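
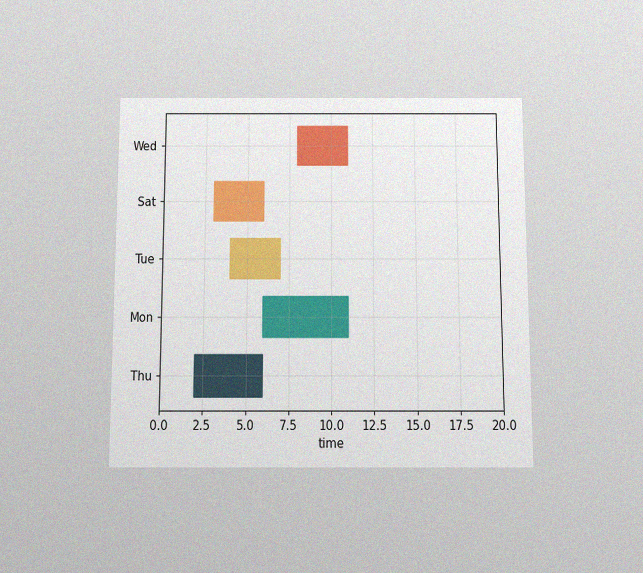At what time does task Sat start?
3

The chart is viewed slightly from below, with some photo noise. The Sat bar begins at t=3.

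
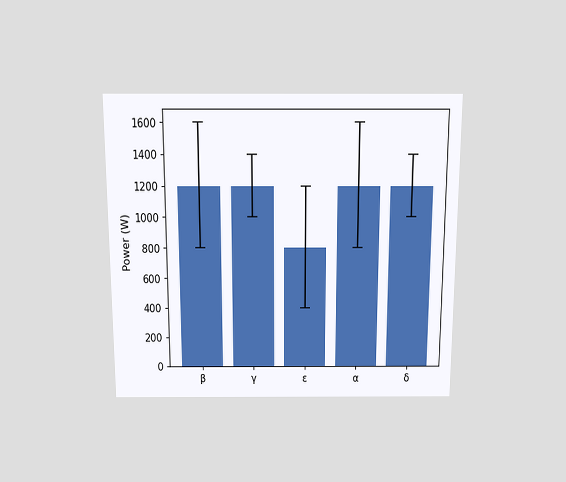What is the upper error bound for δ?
1400W

The chart is viewed slightly from above. The δ bar's upper whisker reaches 1400W.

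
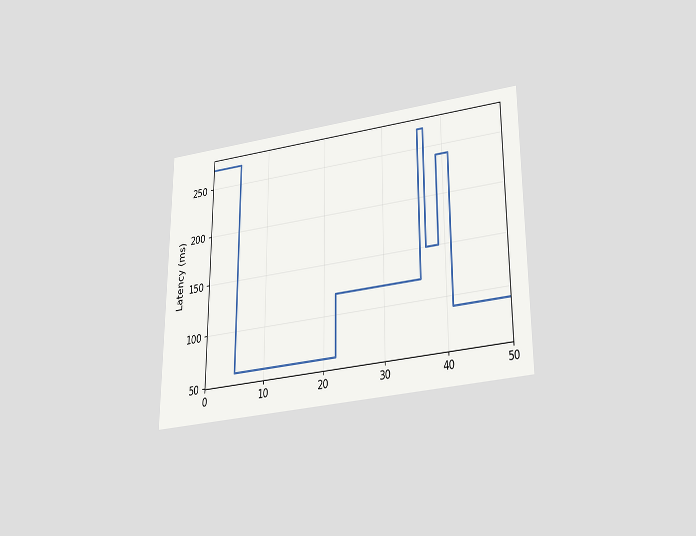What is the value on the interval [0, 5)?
270ms

The chart is viewed slightly from below. On [0, 5) the step sits at 270ms.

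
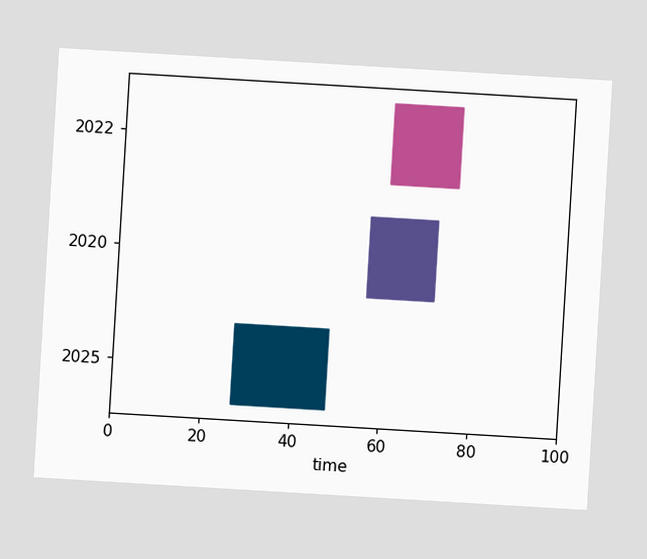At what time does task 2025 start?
The chart is tilted about 3° clockwise. The 2025 bar begins at t=27.

27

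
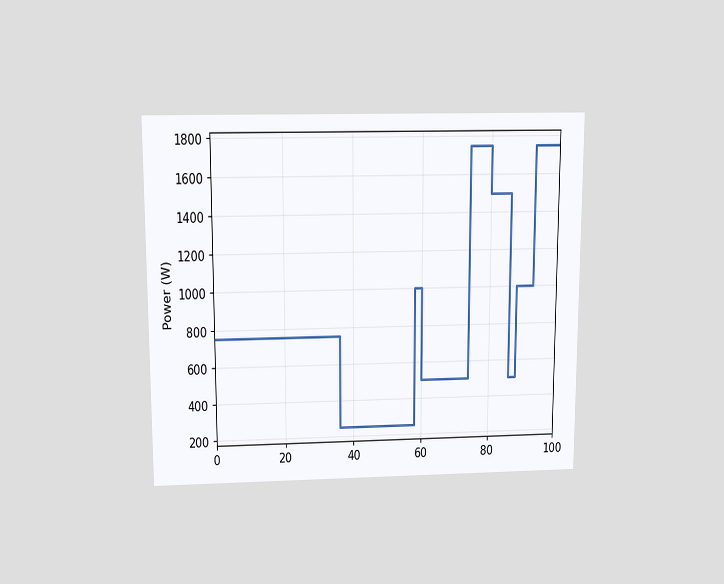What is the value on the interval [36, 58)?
The chart is viewed slightly from above. On [36, 58) the step sits at 250W.

250W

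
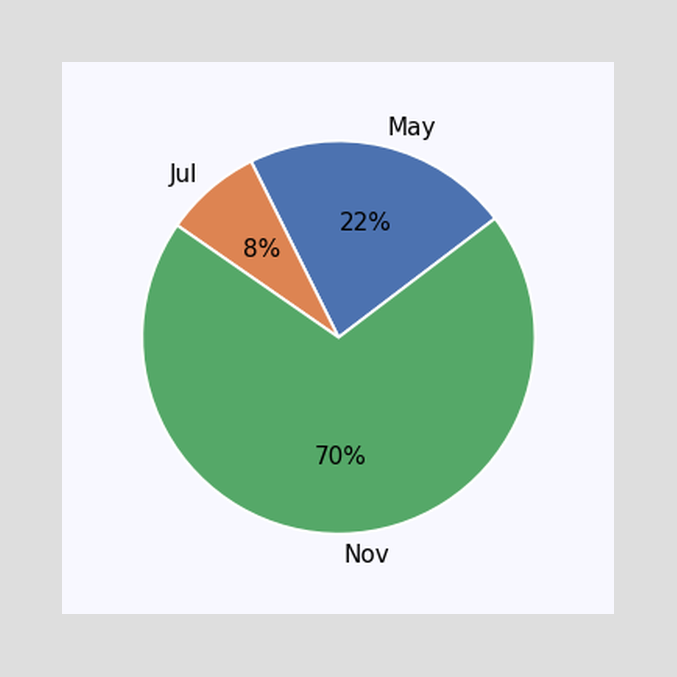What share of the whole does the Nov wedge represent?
The Nov slice takes up 70% of the pie.

70%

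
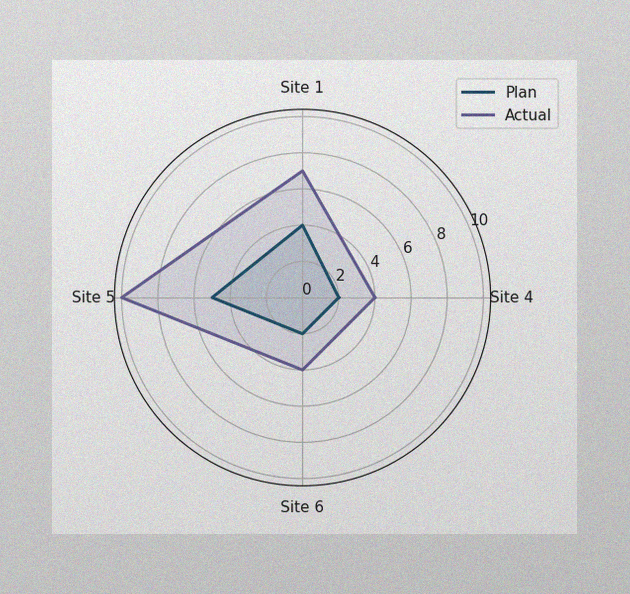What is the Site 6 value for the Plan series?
2

The image has some photo noise and uneven lighting. On the Site 6 axis, Plan reaches 2.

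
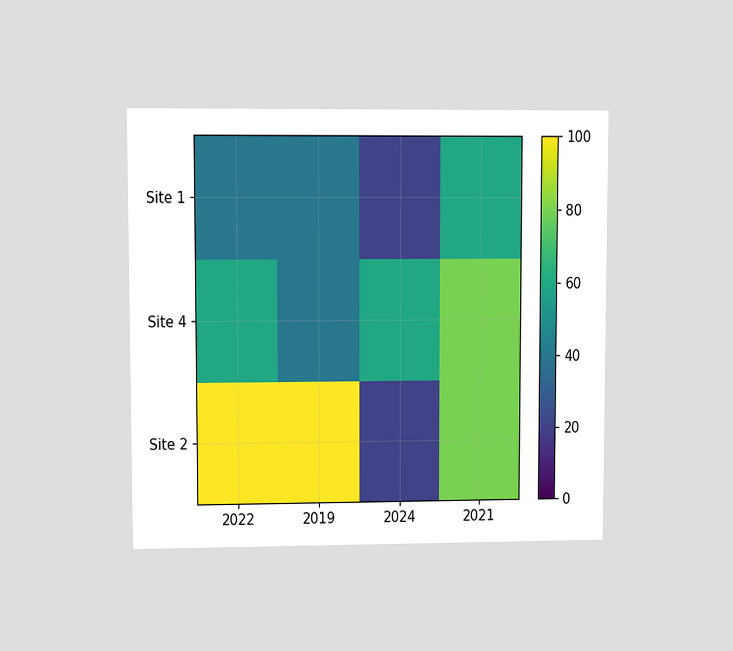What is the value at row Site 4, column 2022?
60

The chart is viewed at a slight angle. Matching cell (Site 4, 2022) against the colorbar gives 60.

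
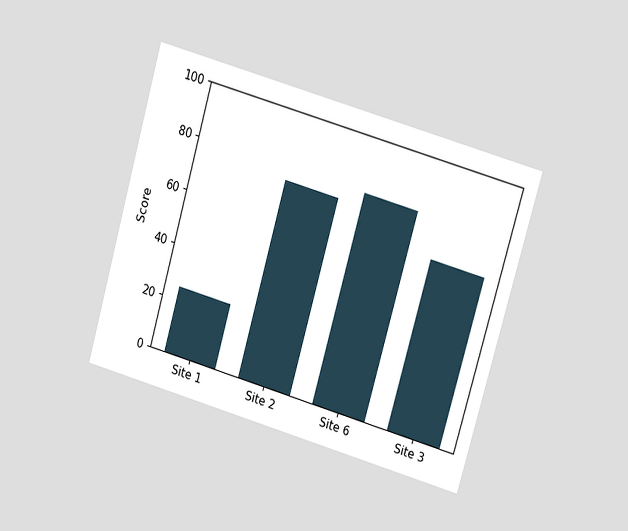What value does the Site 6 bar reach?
80

The chart is tilted about 16° clockwise and viewed at a slight angle. Reading along the chart's y-axis, the Site 6 bar reaches 80.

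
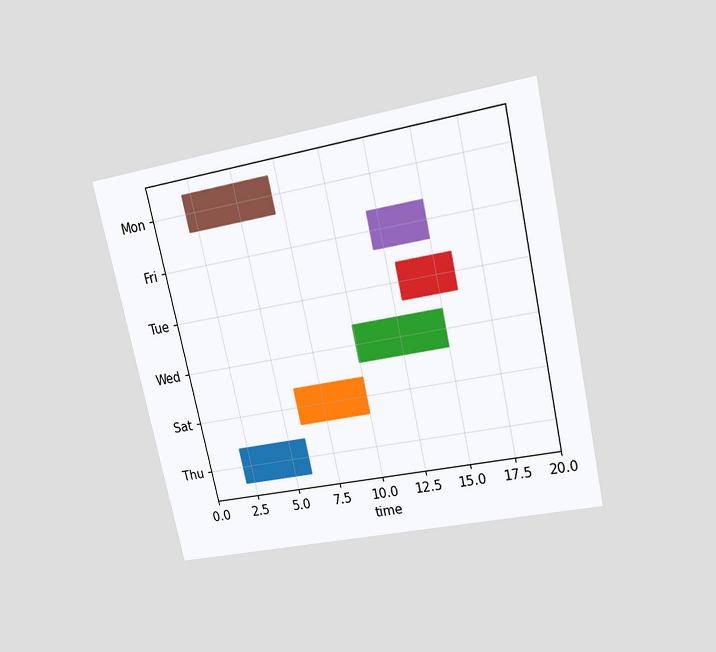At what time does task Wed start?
10

The chart is tilted about 12° counter-clockwise and viewed at a slight angle. The Wed bar begins at t=10.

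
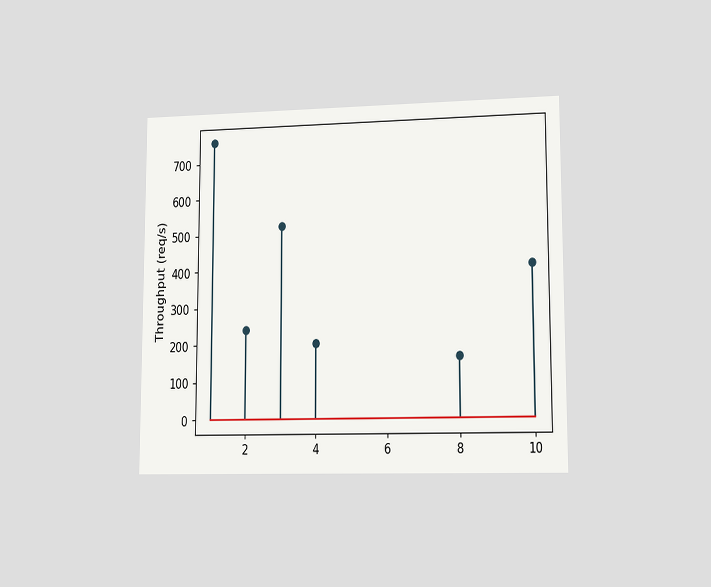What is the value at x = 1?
760req/s

The chart is viewed at a slight angle. The stem at x=1 reaches 760req/s.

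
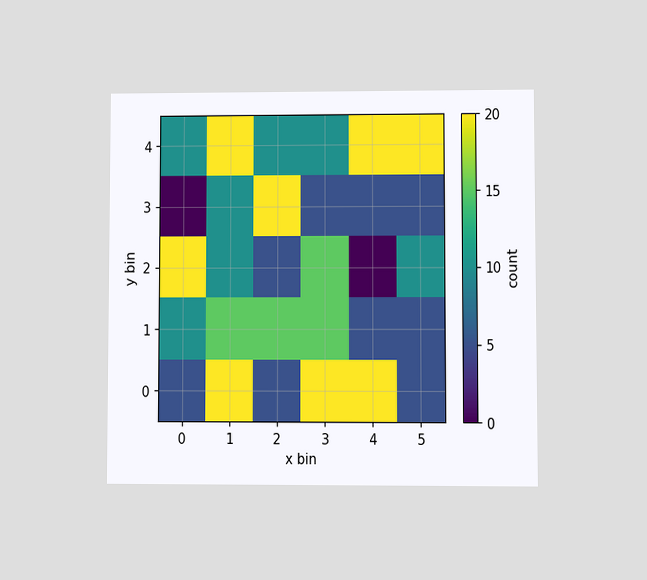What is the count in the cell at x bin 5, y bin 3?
The chart is viewed at a slight angle. Matching the cell (5, 3) against the colorbar gives 5.

5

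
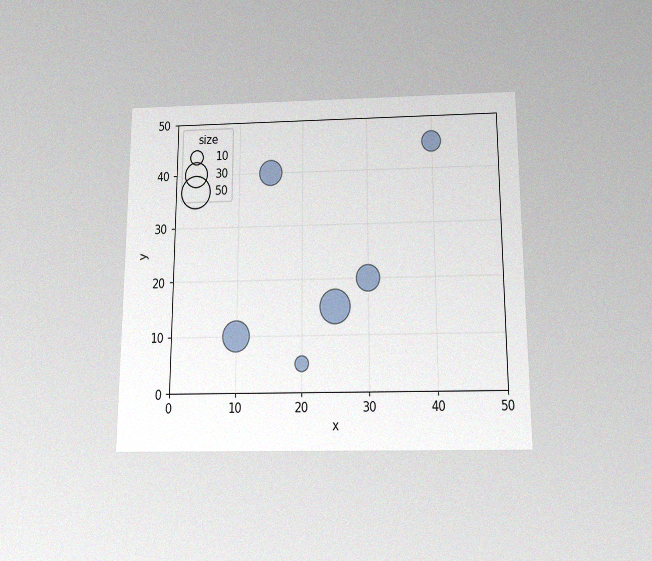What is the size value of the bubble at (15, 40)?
The chart is viewed slightly from below, with some photo noise. Matching the bubble at (15, 40) against the size legend gives 30.

30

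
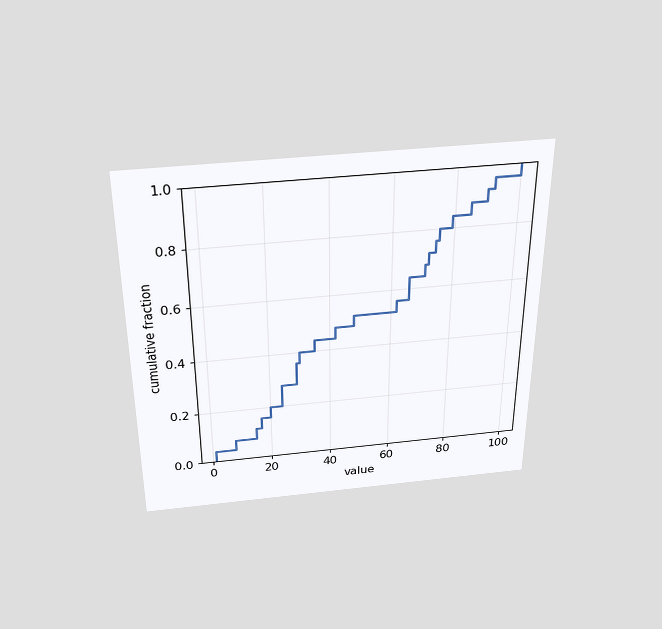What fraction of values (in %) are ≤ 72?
72%

The chart is viewed slightly from above. At x=72 the ECDF step is at 72%.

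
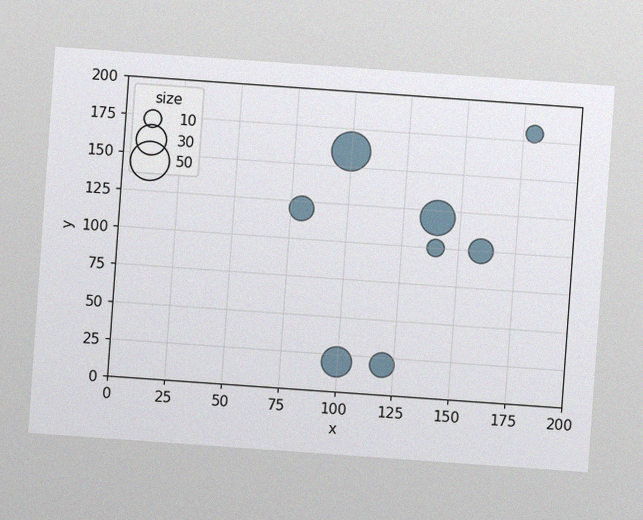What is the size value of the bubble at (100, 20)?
30

The chart is tilted about 4° clockwise, with some photo noise. Matching the bubble at (100, 20) against the size legend gives 30.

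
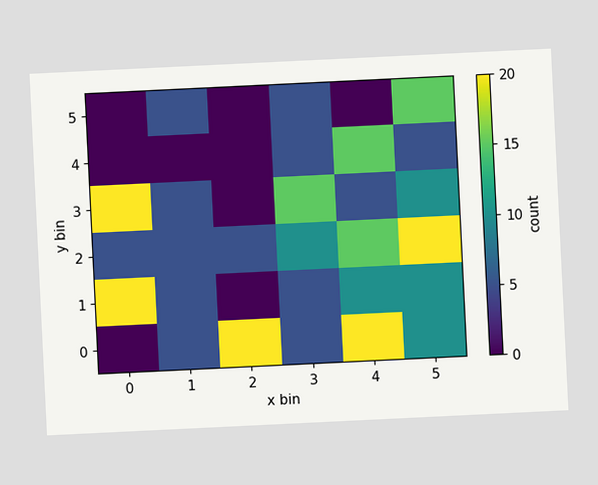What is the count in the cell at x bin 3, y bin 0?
The chart is tilted about 3° counter-clockwise. Matching the cell (3, 0) against the colorbar gives 5.

5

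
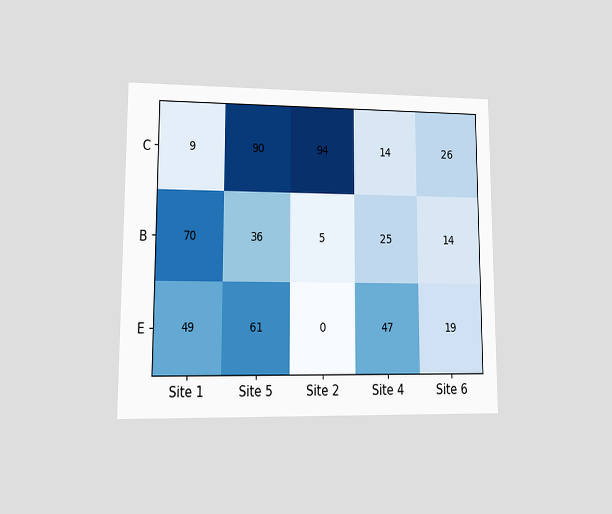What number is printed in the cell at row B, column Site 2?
5

The chart is viewed at a slight angle. The (B, Site 2) cell reads 5.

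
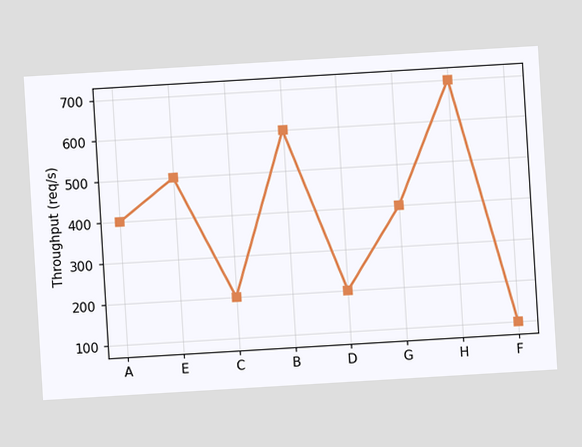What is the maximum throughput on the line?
The chart is tilted about 3° counter-clockwise. The highest point is at H, and reading across to the y-axis gives 700req/s.

700req/s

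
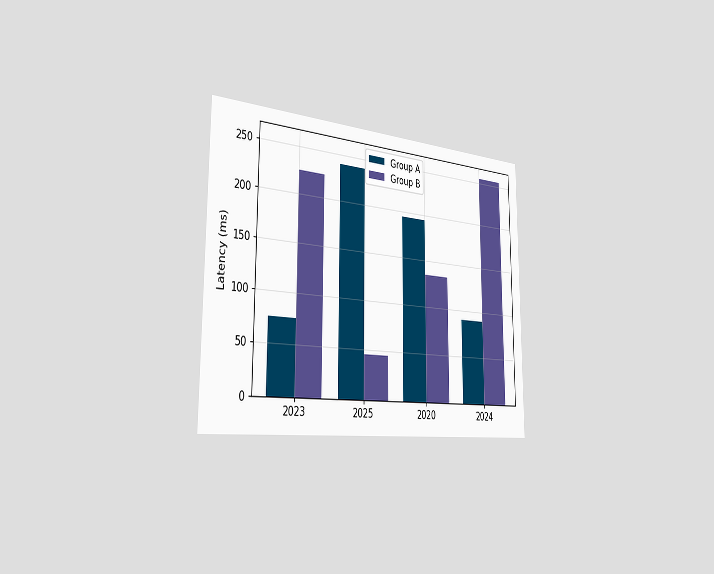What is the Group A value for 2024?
90ms

The chart is viewed slightly from the left. The Group A bar at 2024 reaches 90ms on the y-axis.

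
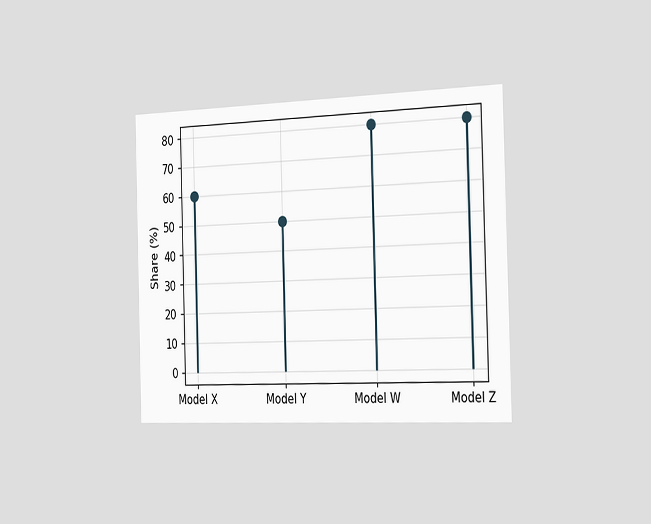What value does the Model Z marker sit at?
The chart is viewed slightly from the right. The Model Z marker sits at 80%.

80%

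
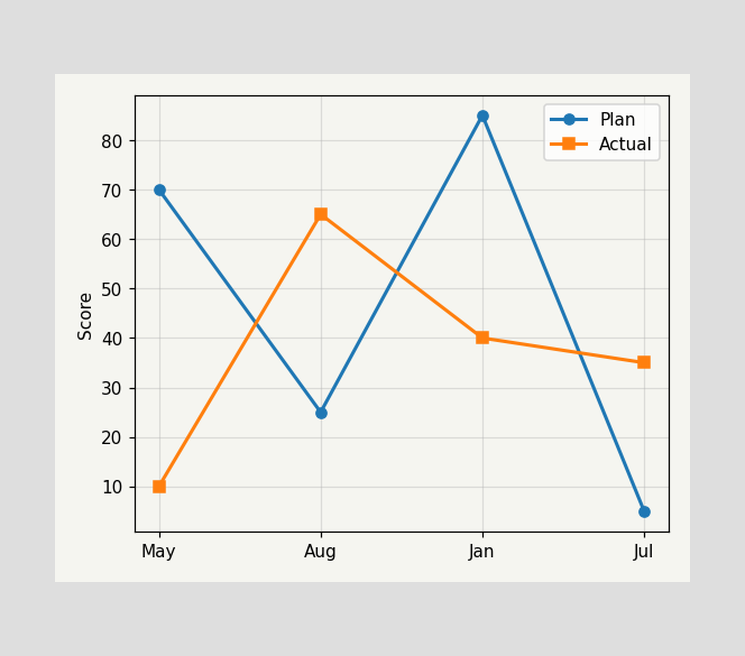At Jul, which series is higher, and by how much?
Actual, by 30

At Jul, Actual sits above the other line by 30.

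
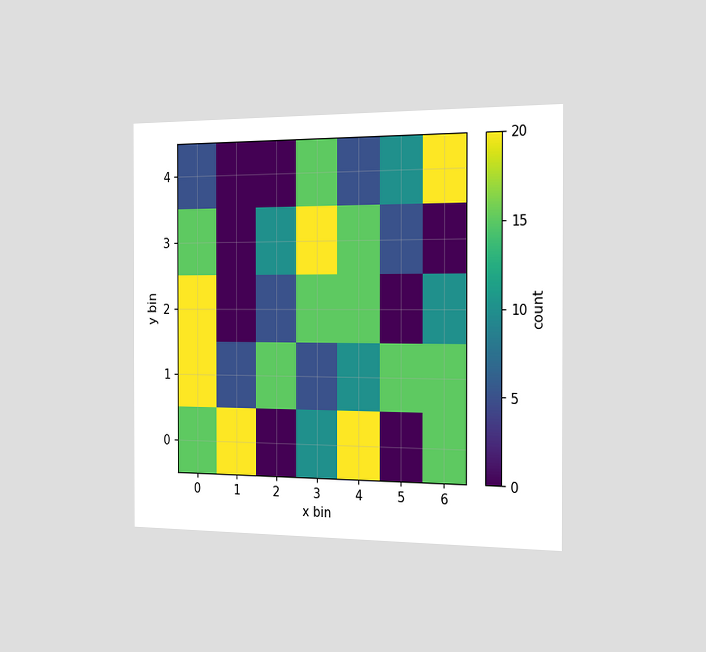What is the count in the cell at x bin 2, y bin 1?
15

The chart is viewed slightly from the right. Matching the cell (2, 1) against the colorbar gives 15.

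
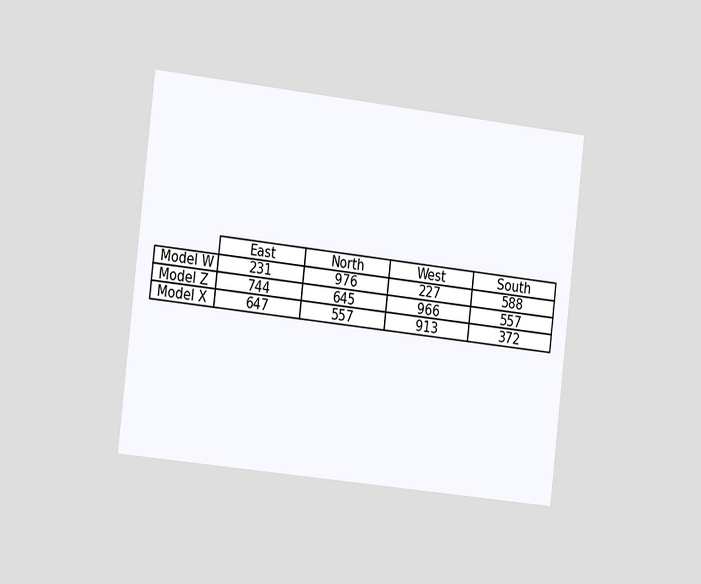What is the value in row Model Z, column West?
966

The chart is tilted about 6° clockwise and viewed slightly from the left. The (Model Z, West) cell reads 966.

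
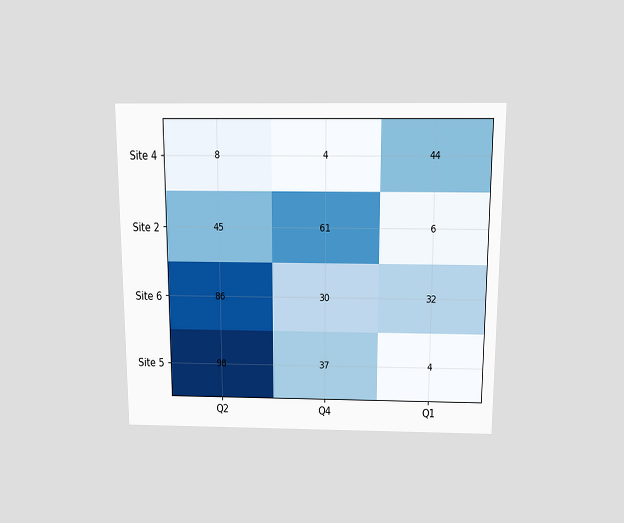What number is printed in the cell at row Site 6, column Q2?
The chart is viewed slightly from above. The (Site 6, Q2) cell reads 86.

86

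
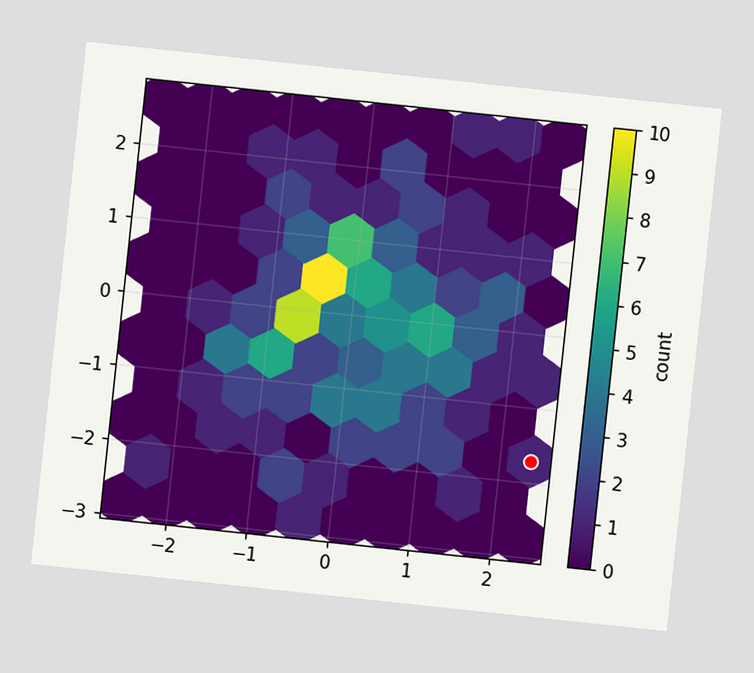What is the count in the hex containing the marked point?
1

The chart is tilted about 6° clockwise. The marked hex reads 1 on the colorbar.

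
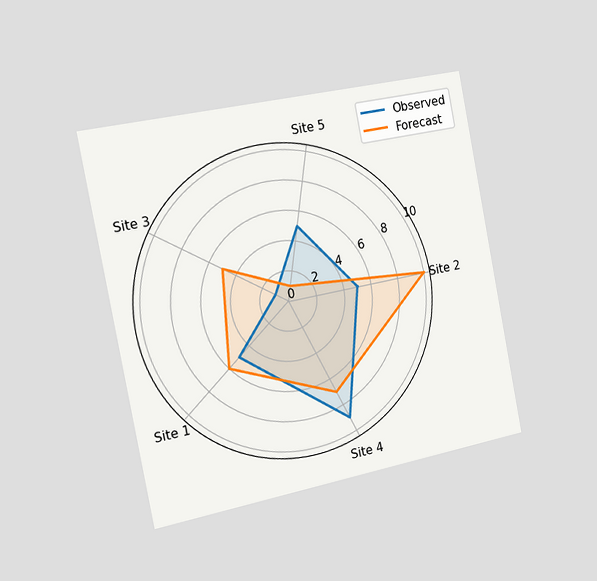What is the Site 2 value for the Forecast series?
10

The chart is tilted about 11° counter-clockwise and viewed slightly from the left. On the Site 2 axis, Forecast reaches 10.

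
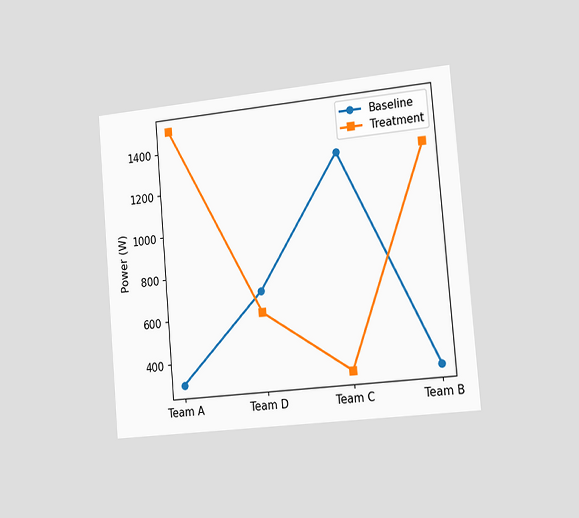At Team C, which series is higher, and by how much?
The chart is tilted about 5° counter-clockwise and viewed slightly from the right. At Team C, Baseline sits above the other line by 1000W.

Baseline, by 1000W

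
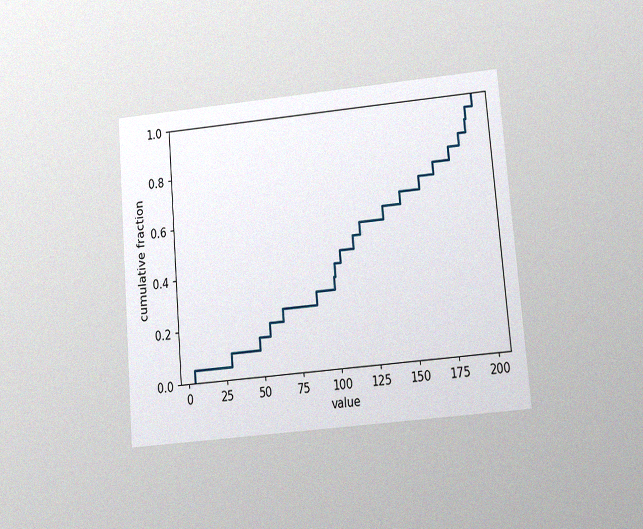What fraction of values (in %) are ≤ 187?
The chart is tilted about 5° counter-clockwise and viewed at a slight angle, with some photo noise. At x=187 the ECDF step is at 85%.

85%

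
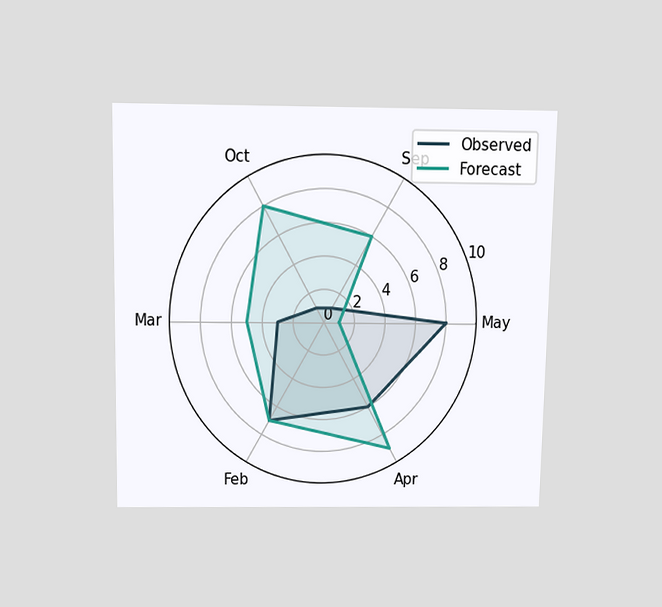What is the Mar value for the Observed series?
The chart is viewed slightly from above. On the Mar axis, Observed reaches 3.

3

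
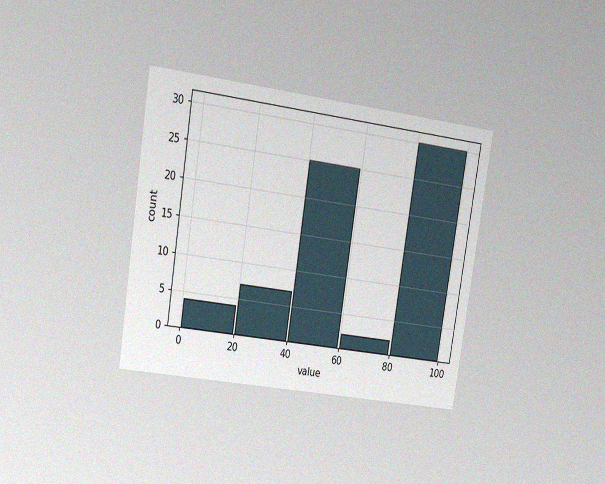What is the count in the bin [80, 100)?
30

The chart is tilted about 9° clockwise and viewed slightly from the left, with some photo noise. The [80, 100) bin has height 30.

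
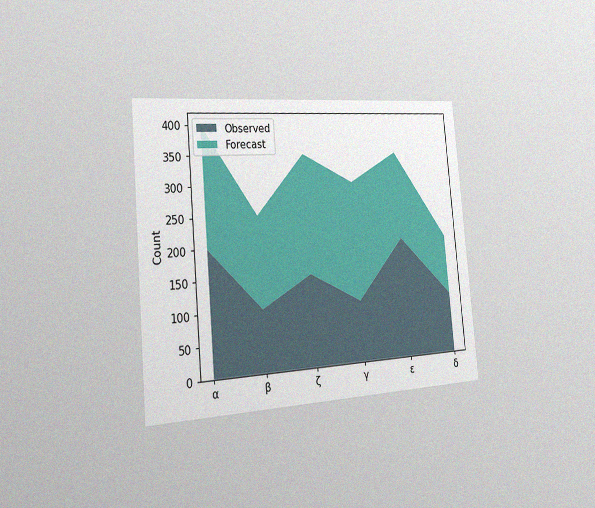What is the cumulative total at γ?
The chart is tilted about 5° counter-clockwise and viewed slightly from the left, with some photo noise. The stacked total at γ reaches 300.

300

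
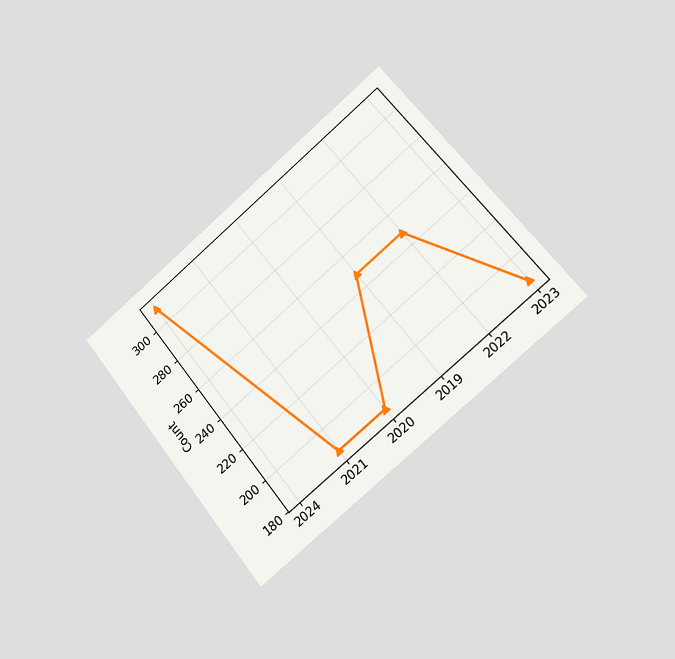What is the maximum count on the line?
The chart is tilted about 39° counter-clockwise and viewed slightly from the right. The highest point is at 2024, and reading across to the y-axis gives 310.

310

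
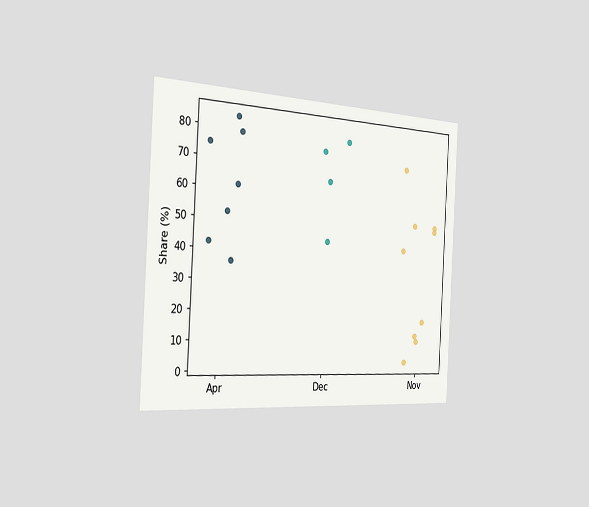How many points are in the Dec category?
The chart is tilted about 3° clockwise and viewed slightly from the left. Counting the markers in the Dec column gives 4.

4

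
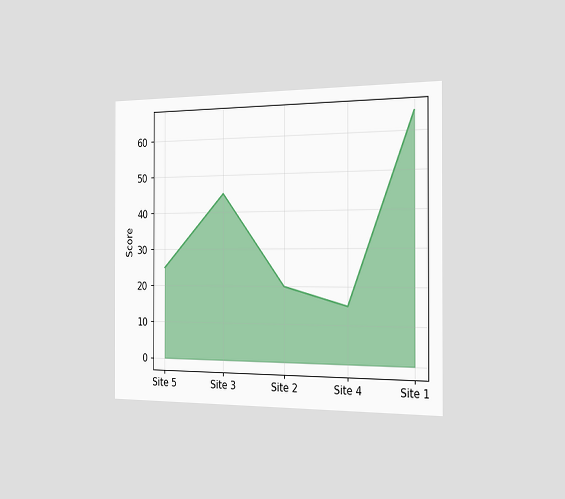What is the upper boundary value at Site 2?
20

The chart is viewed slightly from the right. At Site 2 the upper boundary is at 20.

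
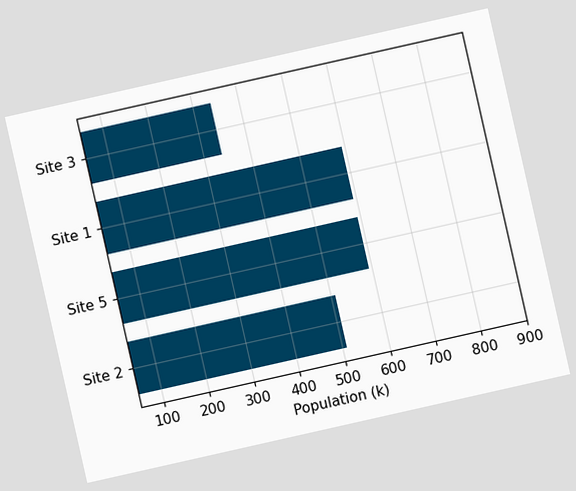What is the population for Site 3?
The chart is tilted about 13° counter-clockwise. Reading along the chart's x-axis, the Site 3 bar reaches 340k.

340k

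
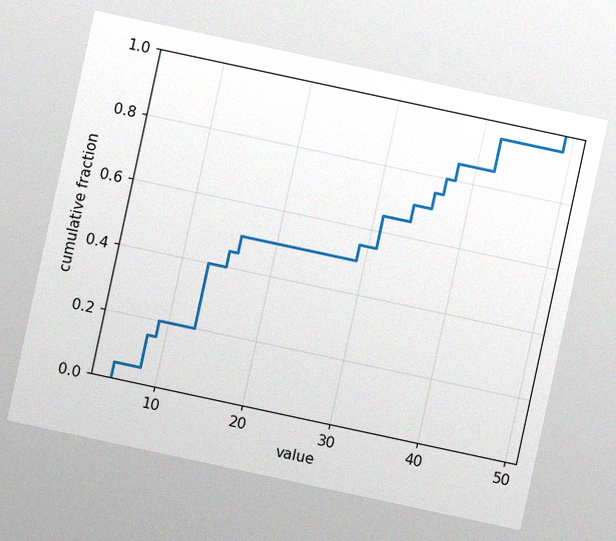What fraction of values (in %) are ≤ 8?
15%

The chart is tilted about 12° clockwise, with some photo noise. At x=8 the ECDF step is at 15%.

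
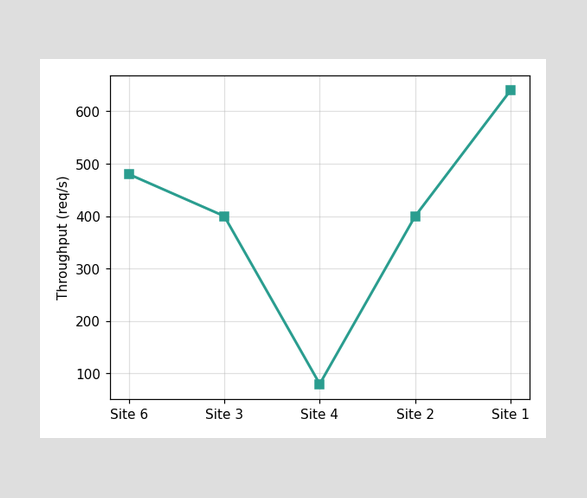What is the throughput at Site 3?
At Site 3, the line is at 400req/s.

400req/s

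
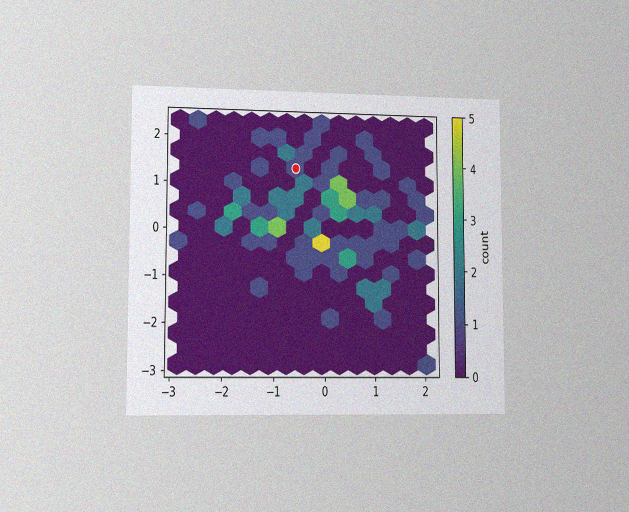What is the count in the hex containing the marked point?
1

The chart is viewed slightly from the left, with some photo noise. The marked hex reads 1 on the colorbar.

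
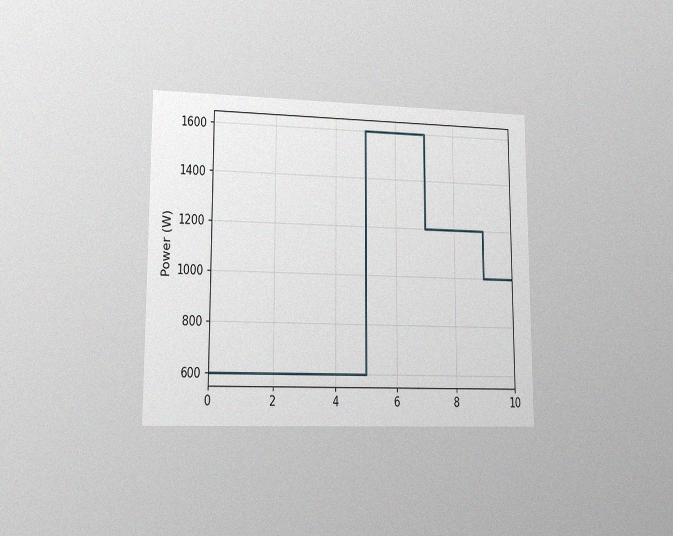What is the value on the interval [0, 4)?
The chart is viewed at a slight angle, with some photo noise. On [0, 4) the step sits at 600W.

600W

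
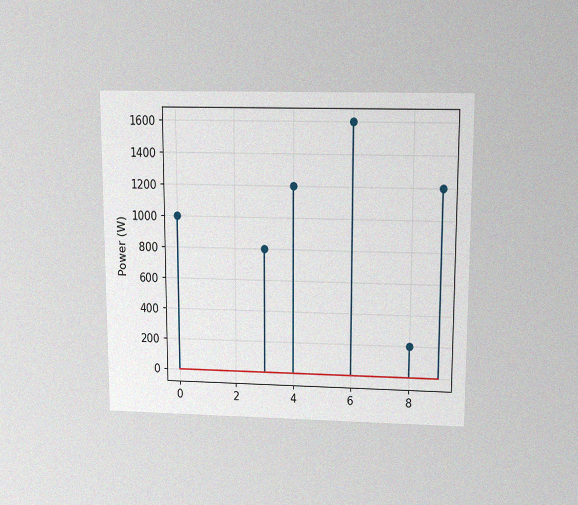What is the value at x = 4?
The chart is viewed slightly from above, with some photo noise. The stem at x=4 reaches 1200W.

1200W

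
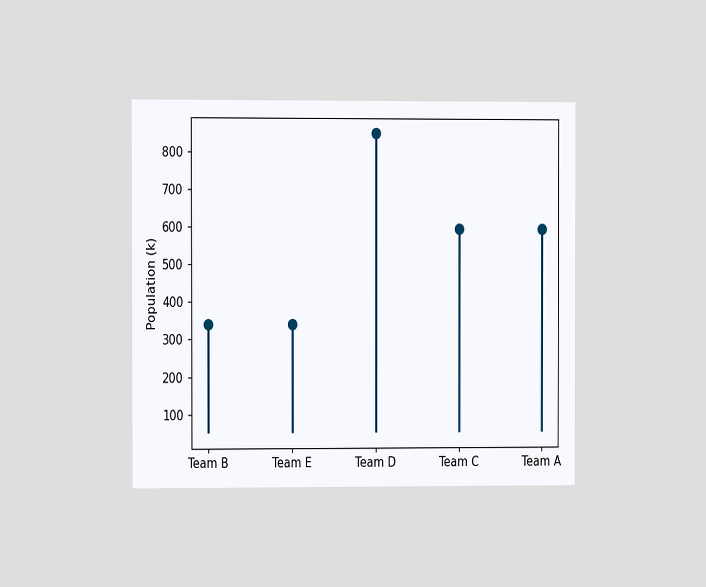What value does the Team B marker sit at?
340k

The chart is viewed at a slight angle. The Team B marker sits at 340k.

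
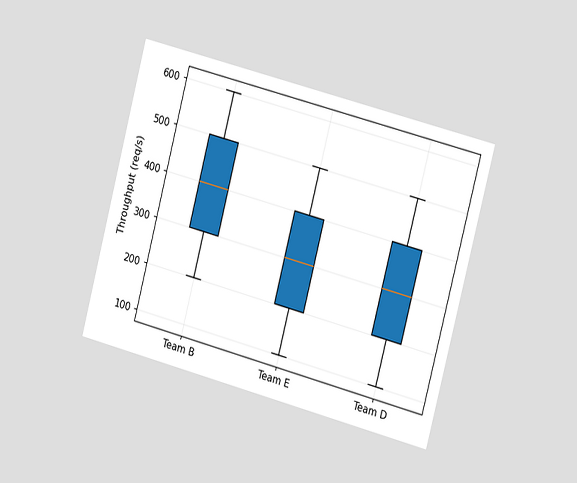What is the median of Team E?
The chart is tilted about 15° clockwise and viewed slightly from the right. The median line in the Team E box sits at 300req/s.

300req/s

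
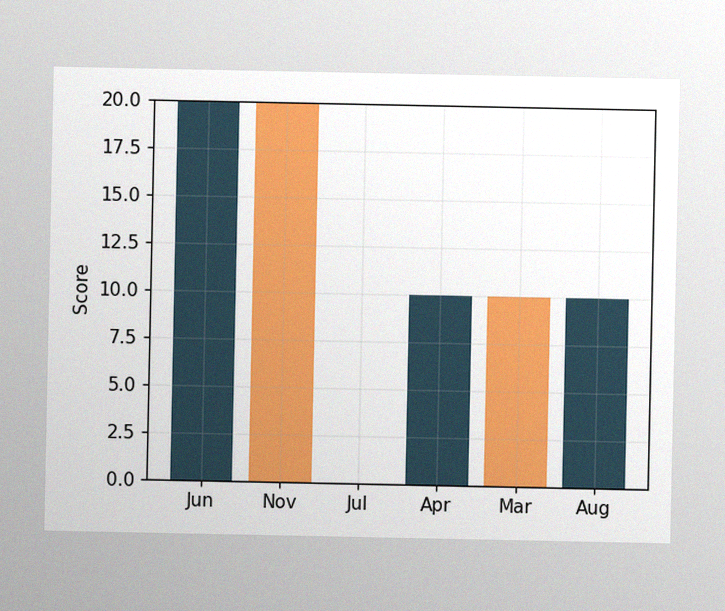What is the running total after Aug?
The image has some photo noise and uneven lighting. After Aug the running total reaches 10.

10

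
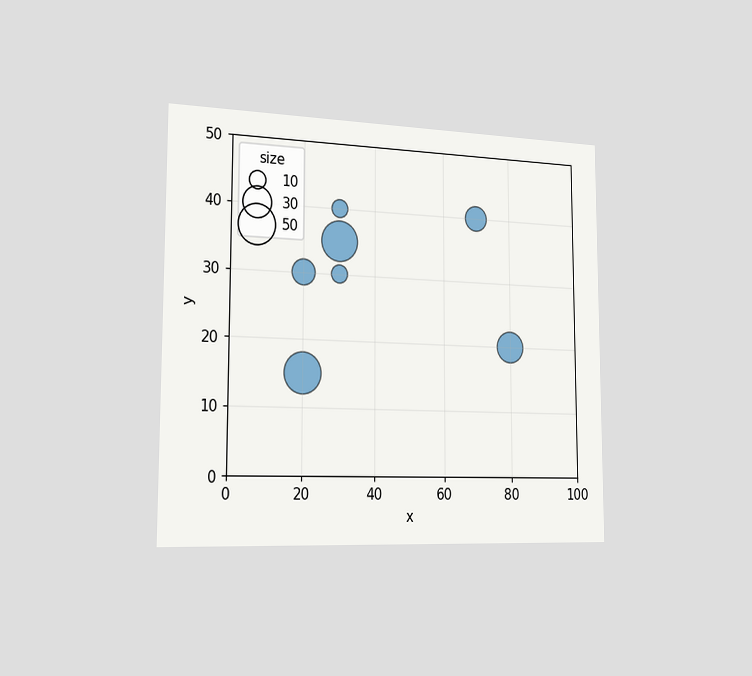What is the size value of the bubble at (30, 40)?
The chart is viewed slightly from the left. Matching the bubble at (30, 40) against the size legend gives 10.

10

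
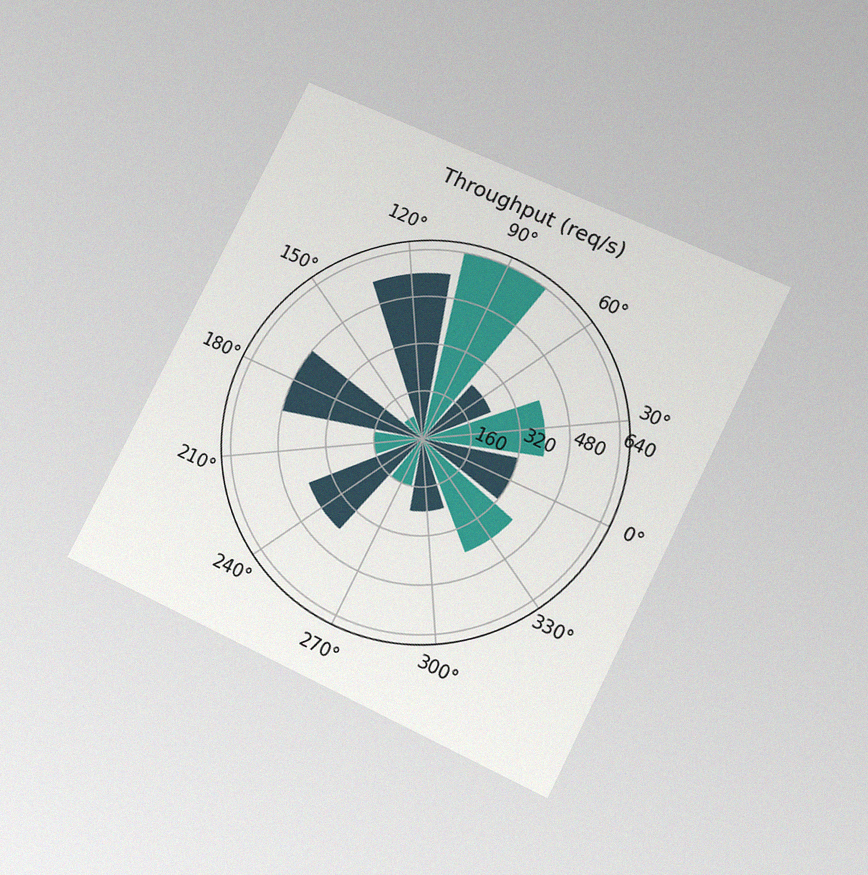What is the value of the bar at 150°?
80req/s

The chart is tilted about 26° clockwise and viewed at a slight angle, with some photo noise. The bar at 150° reaches 80req/s on the radial axis.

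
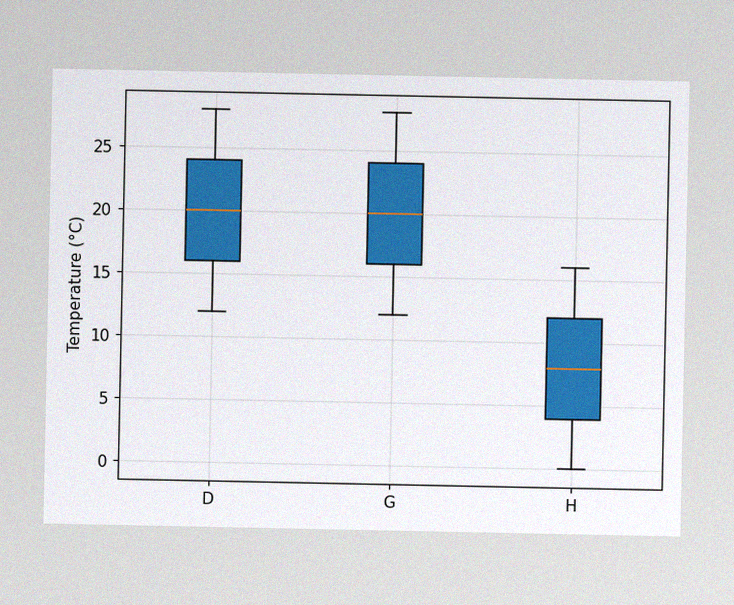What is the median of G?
The image has some photo noise and uneven lighting. The median line in the G box sits at 20°C.

20°C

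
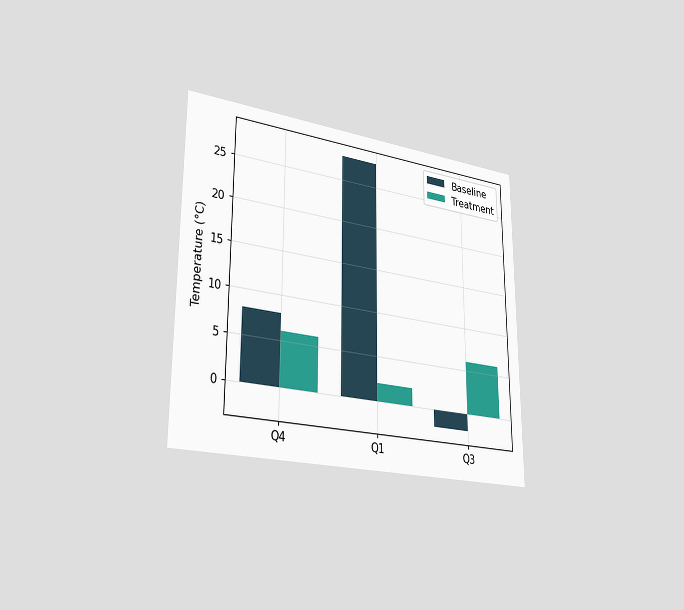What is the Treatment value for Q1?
The chart is viewed slightly from the left. The Treatment bar at Q1 reaches 2°C on the y-axis.

2°C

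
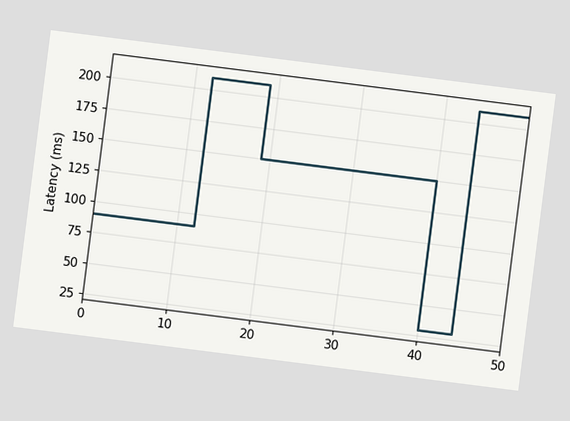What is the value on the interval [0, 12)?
The chart is tilted about 7° clockwise. On [0, 12) the step sits at 90ms.

90ms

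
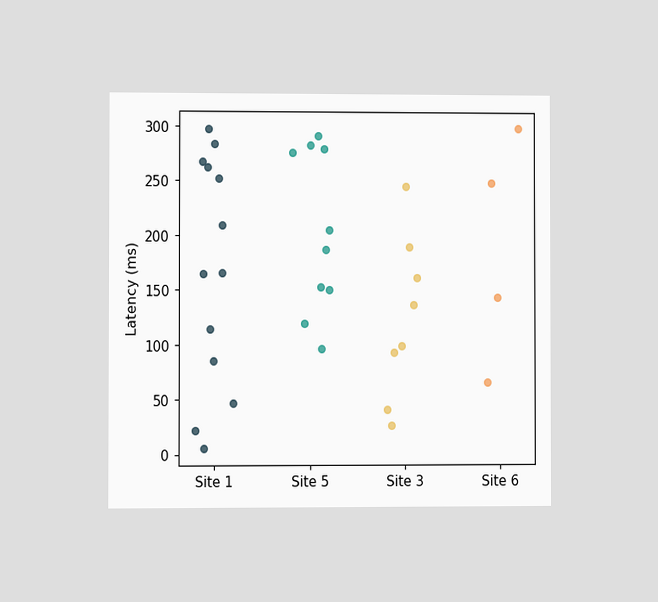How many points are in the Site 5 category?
10

The chart is viewed at a slight angle. Counting the markers in the Site 5 column gives 10.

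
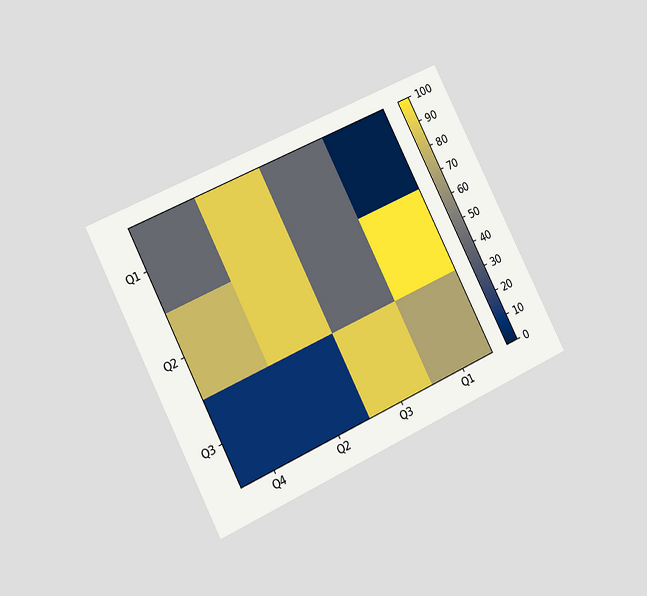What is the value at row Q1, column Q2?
90

The chart is tilted about 26° counter-clockwise and viewed slightly from the left. Matching cell (Q1, Q2) against the colorbar gives 90.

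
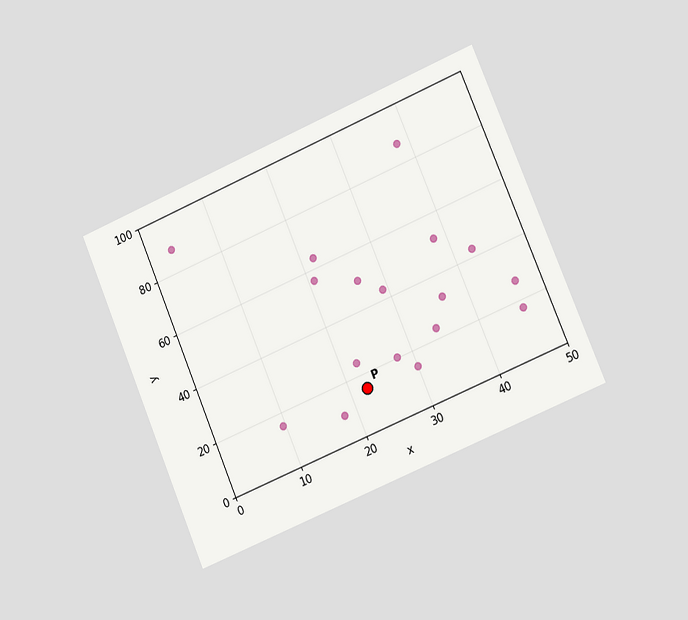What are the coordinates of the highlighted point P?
(22.5, 15)

The chart is tilted about 23° counter-clockwise and viewed slightly from the right. Following the gridlines from P to each axis, P sits at (22.5, 15).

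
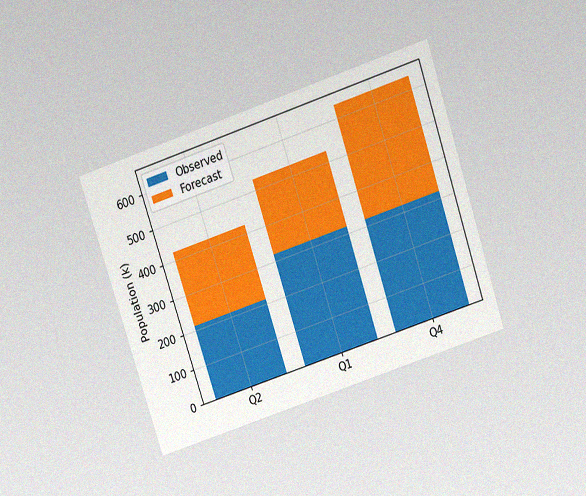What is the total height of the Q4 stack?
636k

The chart is tilted about 18° counter-clockwise and viewed slightly from above, with some photo noise. The Q4 stack's top reaches 636k on the y-axis.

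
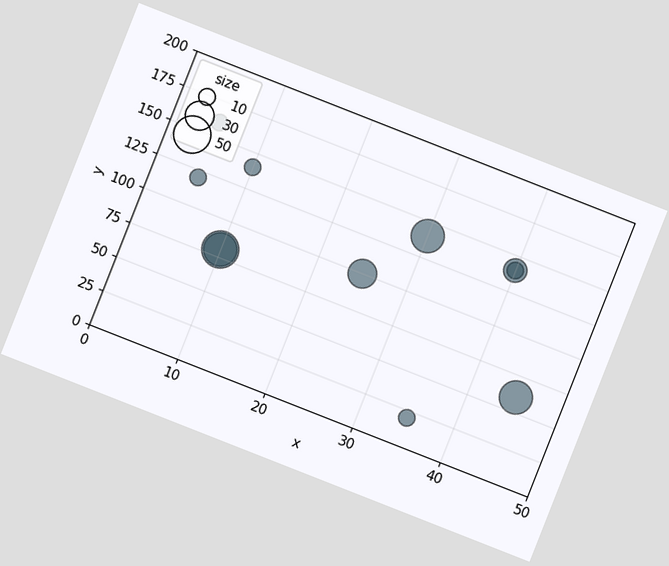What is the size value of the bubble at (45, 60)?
The chart is tilted about 21° clockwise. Matching the bubble at (45, 60) against the size legend gives 40.

40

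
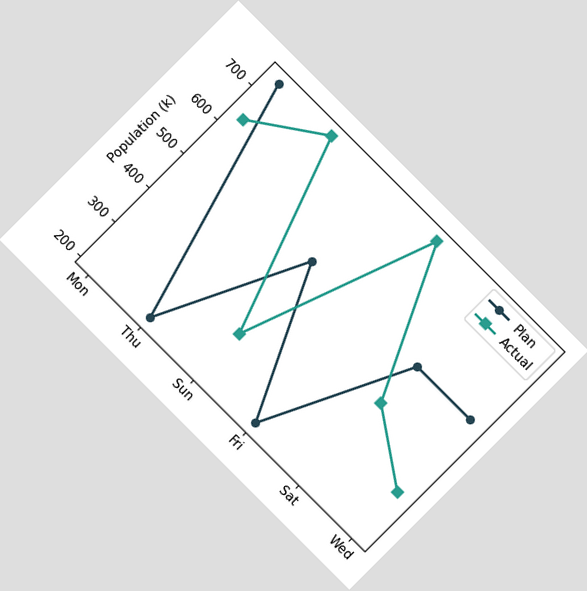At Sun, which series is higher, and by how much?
Plan, by 212k

The chart is tilted about 45° clockwise. At Sun, Plan sits above the other line by 212k.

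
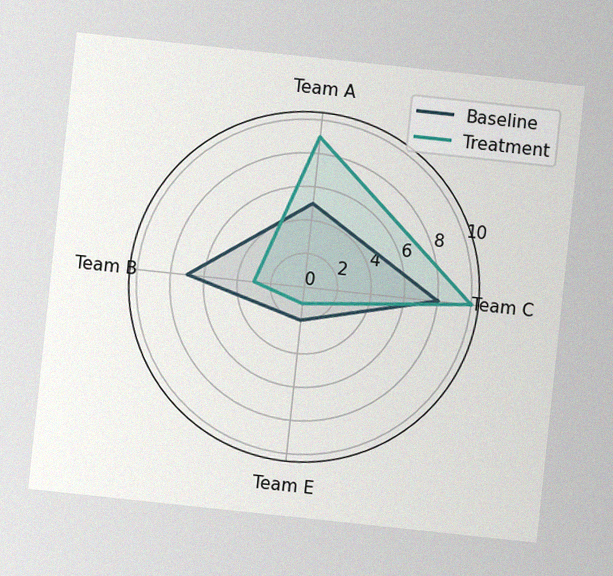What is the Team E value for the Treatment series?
The chart is tilted about 6° clockwise, with some photo noise. On the Team E axis, Treatment reaches 1.

1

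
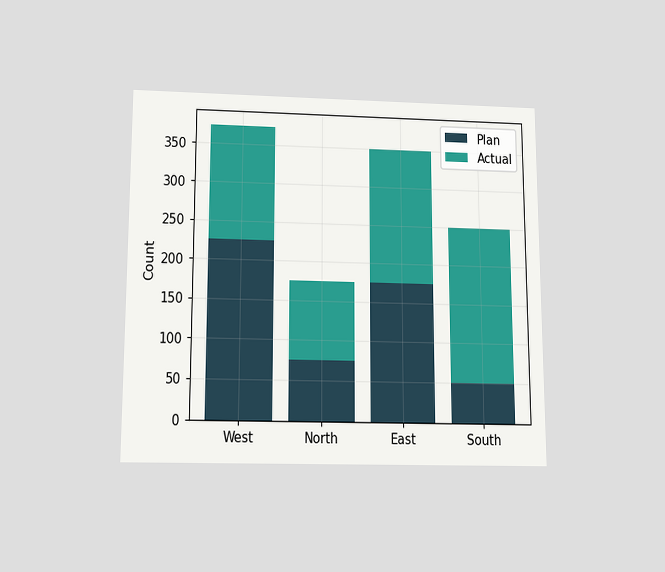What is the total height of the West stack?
The chart is viewed slightly from below. The West stack's top reaches 375 on the y-axis.

375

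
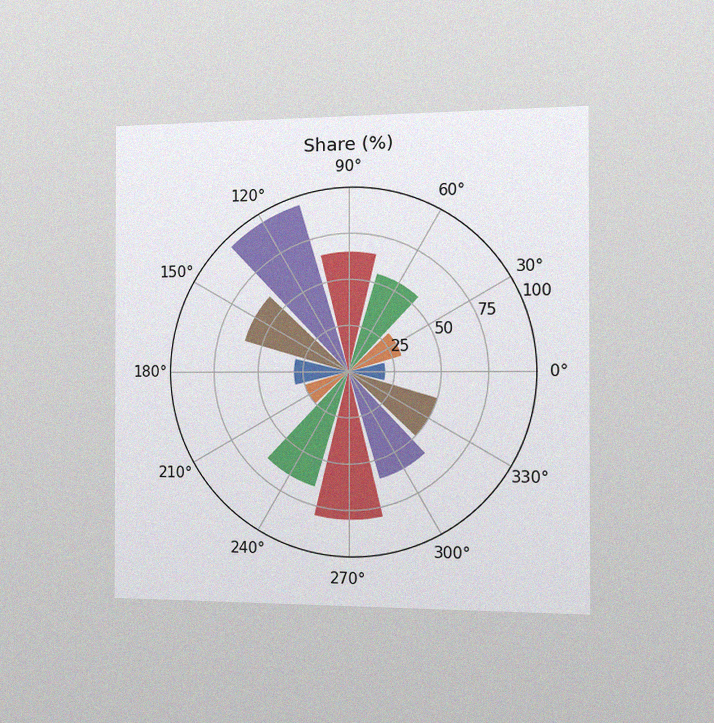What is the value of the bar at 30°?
30%

The chart is viewed slightly from the right, with some photo noise. The bar at 30° reaches 30% on the radial axis.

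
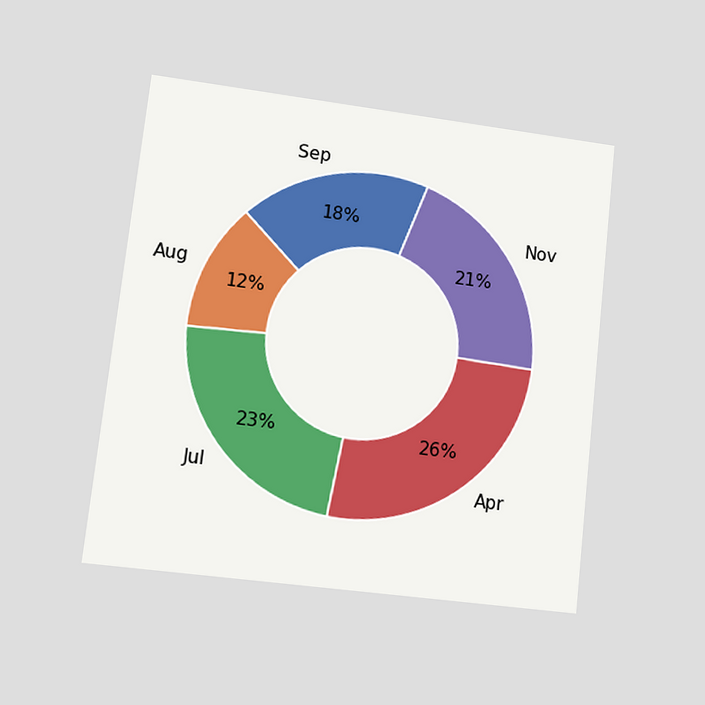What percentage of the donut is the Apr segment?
The chart is tilted about 6° clockwise and viewed at a slight angle. The Apr segment takes up 26% of the ring.

26%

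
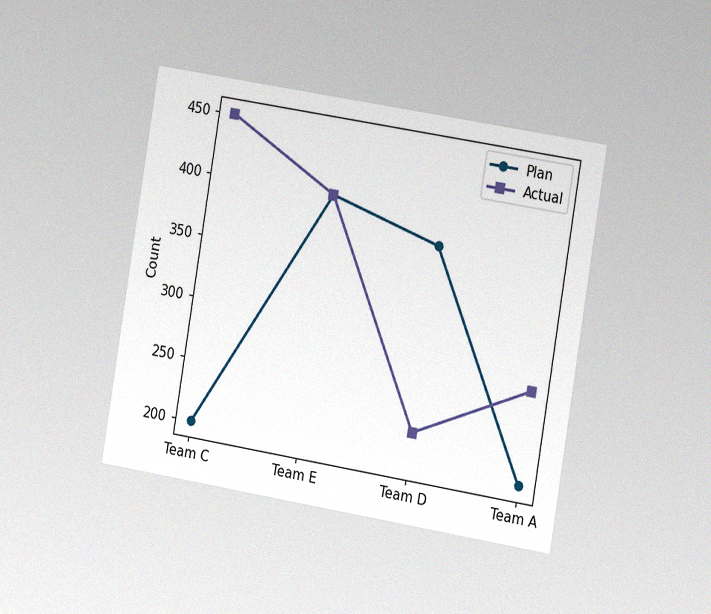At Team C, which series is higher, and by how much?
The chart is tilted about 9° clockwise and viewed slightly from the right, with some photo noise. At Team C, Actual sits above the other line by 250.

Actual, by 250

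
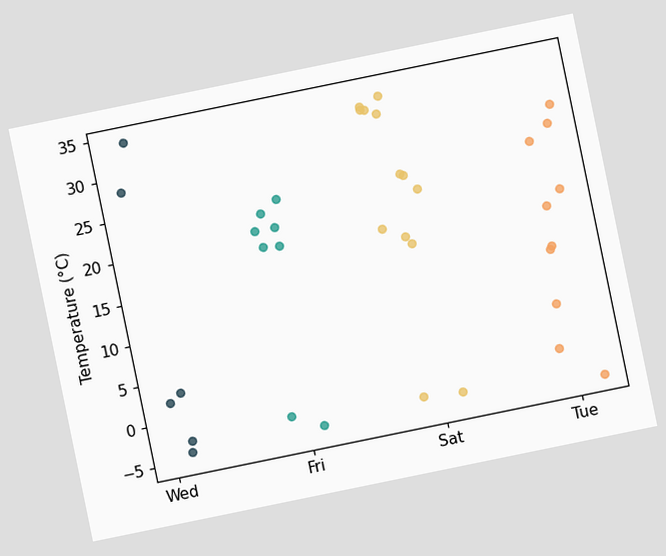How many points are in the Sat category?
13

The chart is tilted about 12° counter-clockwise. Counting the markers in the Sat column gives 13.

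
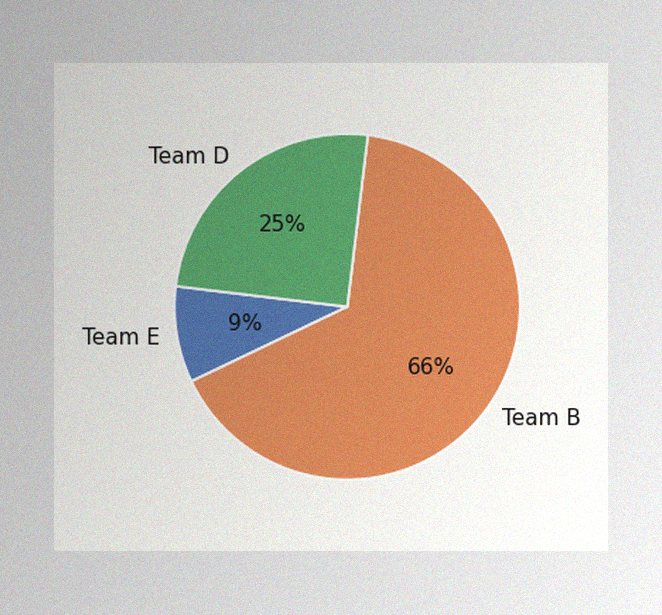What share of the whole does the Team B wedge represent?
66%

The image has some photo noise and uneven lighting. The Team B slice takes up 66% of the pie.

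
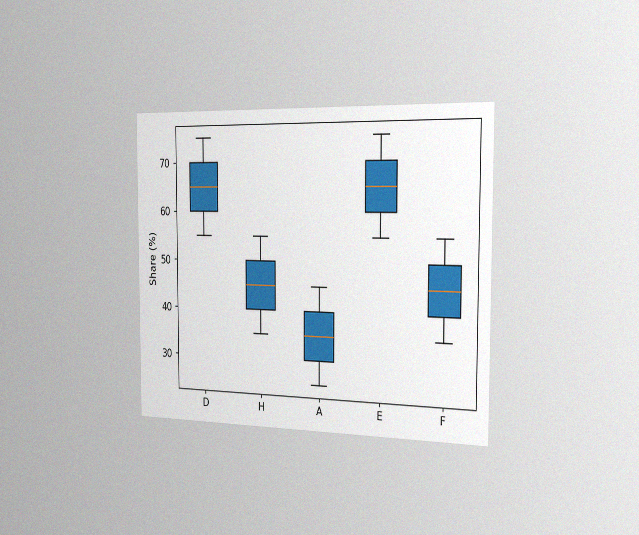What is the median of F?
45%

The chart is viewed slightly from the right, with some photo noise. The median line in the F box sits at 45%.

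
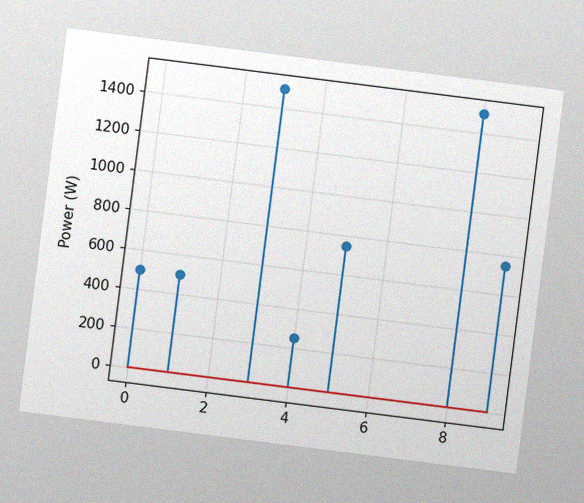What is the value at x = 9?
The chart is tilted about 7° clockwise, with some photo noise. The stem at x=9 reaches 750W.

750W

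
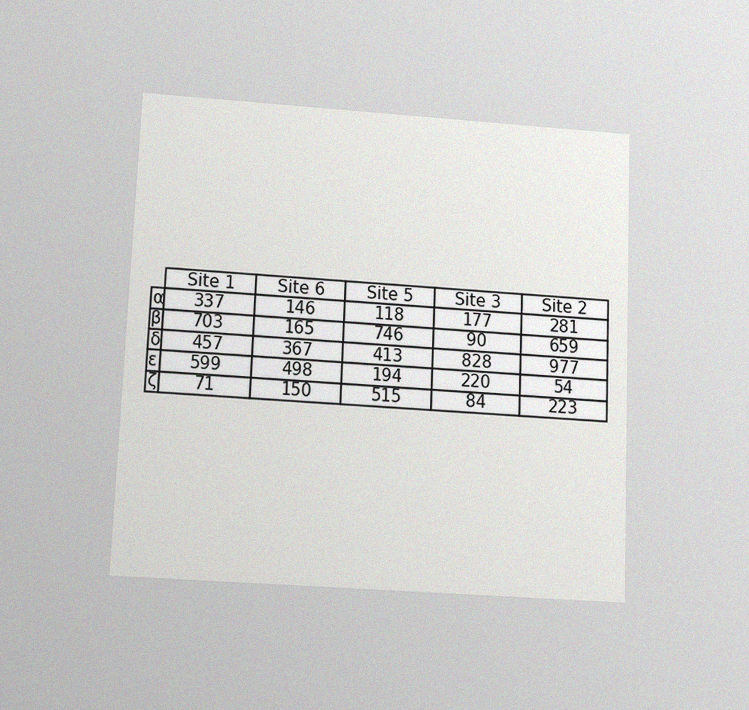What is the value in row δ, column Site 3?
828

The chart is tilted about 2° clockwise and viewed slightly from below, with some photo noise. The (δ, Site 3) cell reads 828.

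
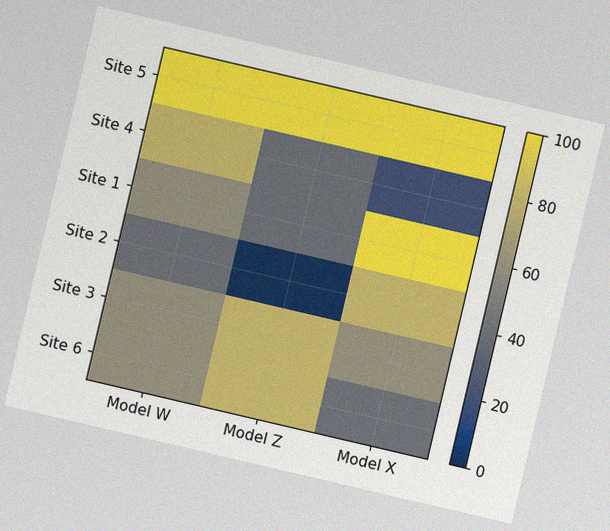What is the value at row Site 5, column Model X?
The chart is tilted about 13° clockwise, with some photo noise. Matching cell (Site 5, Model X) against the colorbar gives 100.

100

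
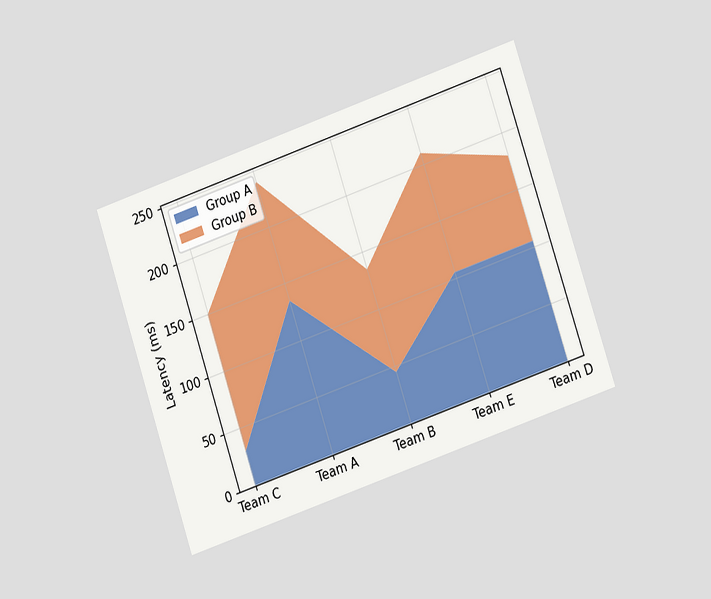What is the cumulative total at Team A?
240ms

The chart is tilted about 19° counter-clockwise and viewed at a slight angle. The stacked total at Team A reaches 240ms.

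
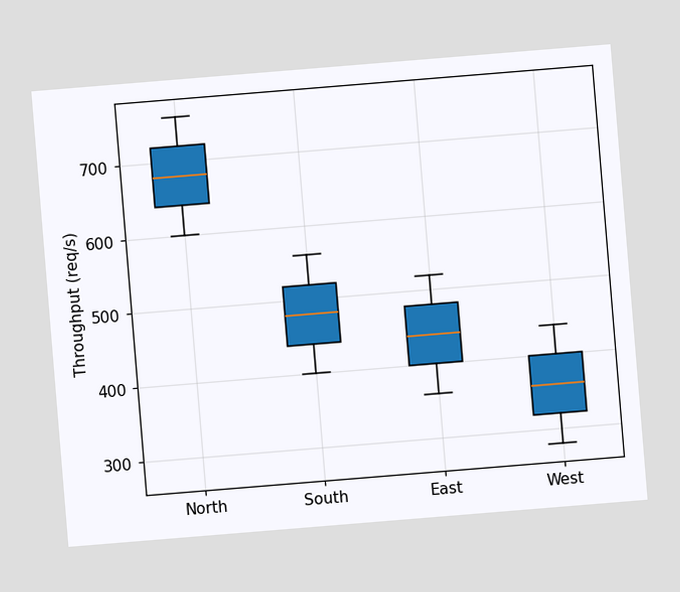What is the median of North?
680req/s

The chart is tilted about 5° counter-clockwise. The median line in the North box sits at 680req/s.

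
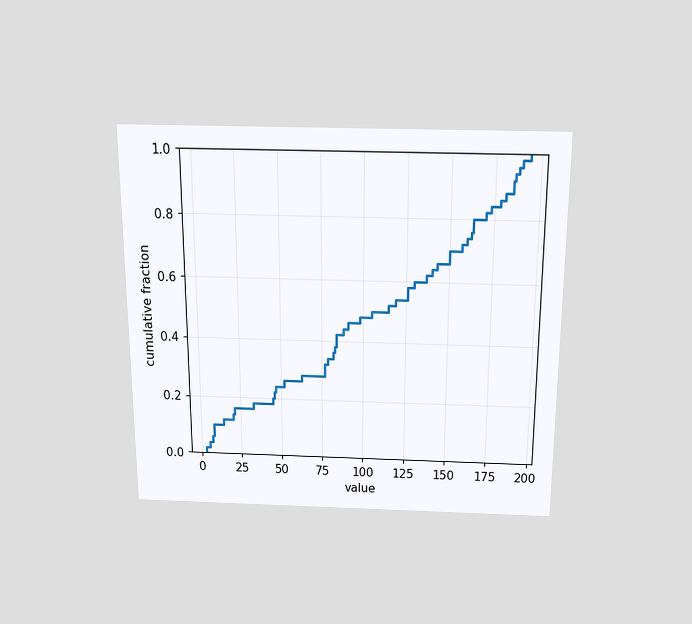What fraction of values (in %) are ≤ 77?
The chart is viewed slightly from above. At x=77 the ECDF step is at 32%.

32%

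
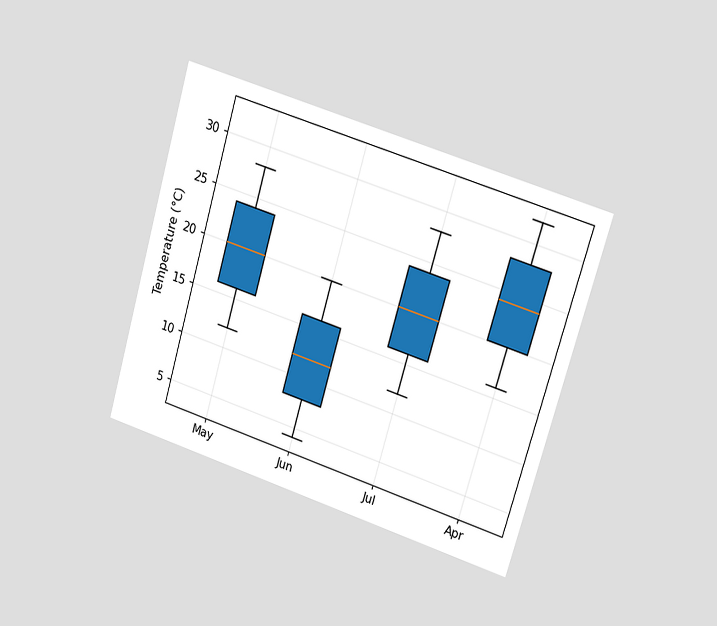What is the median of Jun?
The chart is tilted about 16° clockwise and viewed at a slight angle. The median line in the Jun box sits at 12°C.

12°C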